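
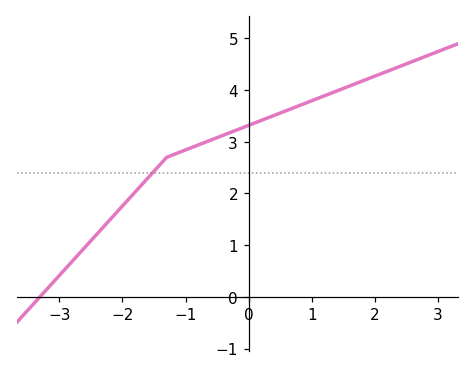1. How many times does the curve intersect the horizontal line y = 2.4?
1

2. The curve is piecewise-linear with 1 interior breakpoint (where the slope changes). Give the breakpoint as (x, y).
(-1.3, 2.7)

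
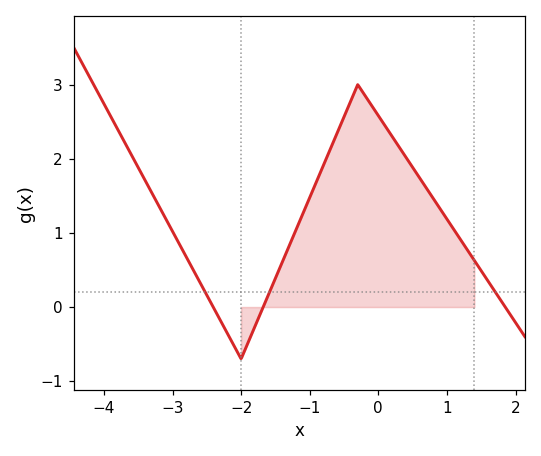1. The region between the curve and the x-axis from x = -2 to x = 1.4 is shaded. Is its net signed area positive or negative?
positive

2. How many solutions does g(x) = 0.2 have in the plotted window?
3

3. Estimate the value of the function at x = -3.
1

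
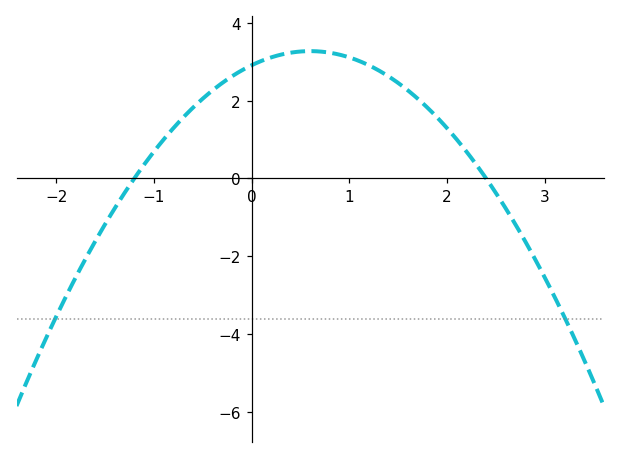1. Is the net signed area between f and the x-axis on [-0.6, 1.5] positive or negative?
positive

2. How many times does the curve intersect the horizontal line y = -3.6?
2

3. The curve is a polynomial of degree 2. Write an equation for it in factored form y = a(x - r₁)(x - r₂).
y = -1.01(x + 1.2)(x - 2.4)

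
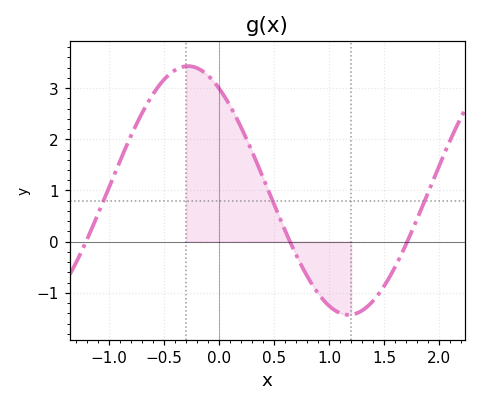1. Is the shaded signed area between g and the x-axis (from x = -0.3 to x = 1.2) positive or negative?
positive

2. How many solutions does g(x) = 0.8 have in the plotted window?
3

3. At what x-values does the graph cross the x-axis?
-1.2, 0.65, 1.7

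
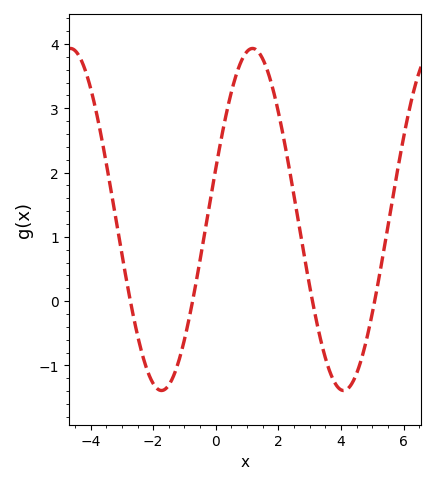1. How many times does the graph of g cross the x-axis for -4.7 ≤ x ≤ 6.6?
4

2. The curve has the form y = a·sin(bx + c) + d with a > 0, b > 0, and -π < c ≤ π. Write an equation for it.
y = 2.66sin(1.08x + 0.302) + 1.27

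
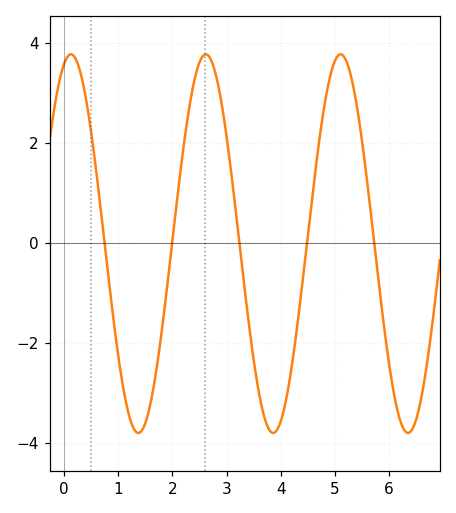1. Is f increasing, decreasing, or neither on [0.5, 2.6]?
neither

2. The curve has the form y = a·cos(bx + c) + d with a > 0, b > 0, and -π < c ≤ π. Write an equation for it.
y = 3.79cos(2.52x - 0.31) - 0.01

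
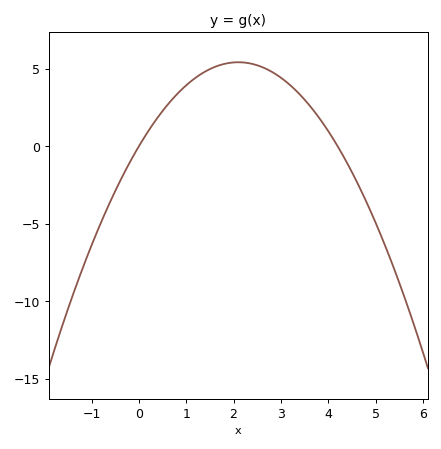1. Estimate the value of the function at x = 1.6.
5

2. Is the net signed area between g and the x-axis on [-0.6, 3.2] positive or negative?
positive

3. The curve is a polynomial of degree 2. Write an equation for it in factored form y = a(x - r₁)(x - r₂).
y = -1.23(x - 0)(x - 4.2)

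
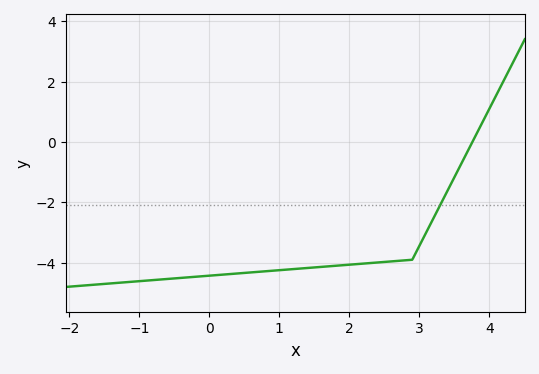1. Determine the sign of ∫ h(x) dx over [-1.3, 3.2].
negative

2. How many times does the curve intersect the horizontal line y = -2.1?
1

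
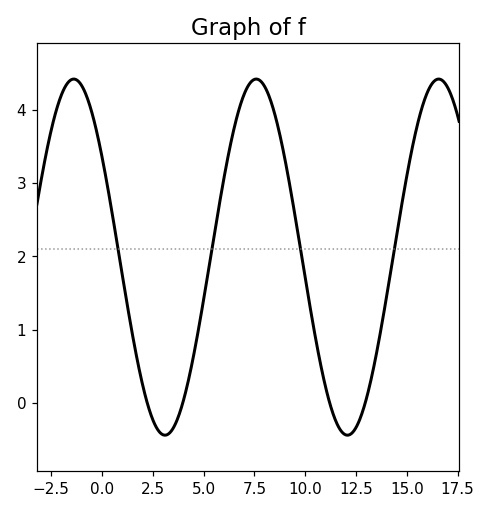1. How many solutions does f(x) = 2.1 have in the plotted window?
4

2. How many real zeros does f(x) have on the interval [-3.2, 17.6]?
4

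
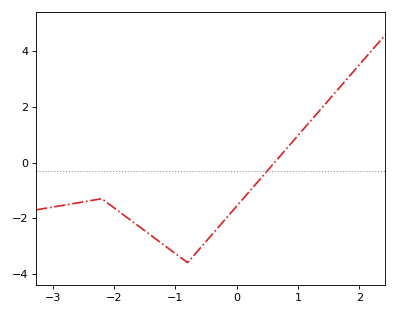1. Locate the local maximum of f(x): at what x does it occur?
-2.2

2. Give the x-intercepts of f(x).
0.6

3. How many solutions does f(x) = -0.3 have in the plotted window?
1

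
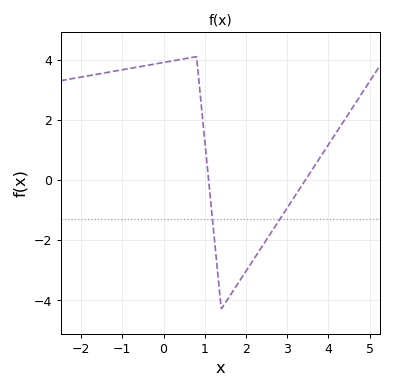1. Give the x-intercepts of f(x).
1.09, 3.44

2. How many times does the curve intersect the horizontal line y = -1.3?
2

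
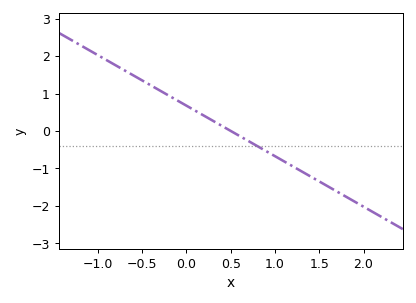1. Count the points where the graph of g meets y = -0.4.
1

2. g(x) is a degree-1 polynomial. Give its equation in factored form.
y = -1.35(x - 0.5)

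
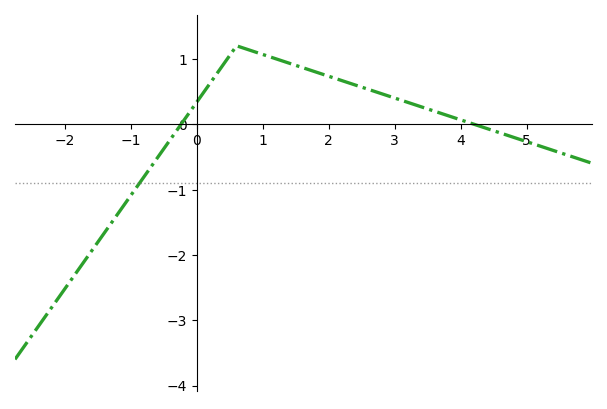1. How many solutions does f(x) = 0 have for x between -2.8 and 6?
2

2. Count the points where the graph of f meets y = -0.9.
1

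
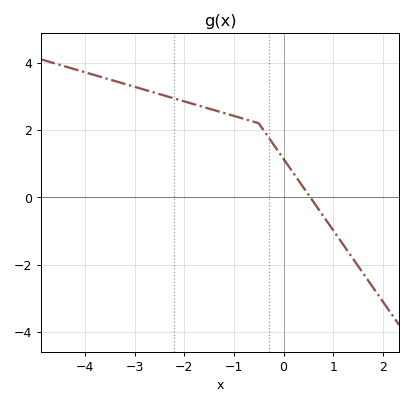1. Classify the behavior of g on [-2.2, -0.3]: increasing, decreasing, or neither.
decreasing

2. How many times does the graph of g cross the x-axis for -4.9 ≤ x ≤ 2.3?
1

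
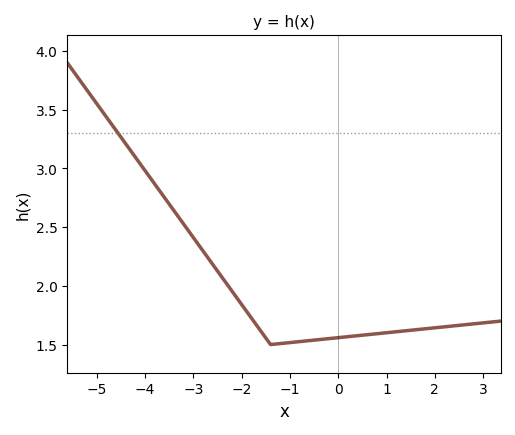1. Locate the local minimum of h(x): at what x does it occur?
-1.4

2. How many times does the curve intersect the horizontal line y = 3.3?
1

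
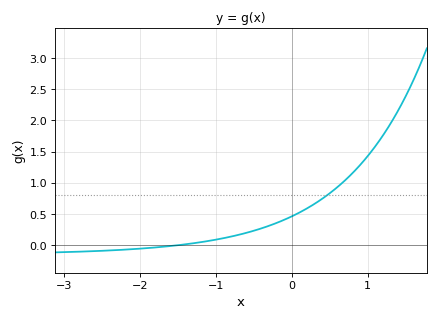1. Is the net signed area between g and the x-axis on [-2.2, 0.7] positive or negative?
positive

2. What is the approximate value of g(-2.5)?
-0.1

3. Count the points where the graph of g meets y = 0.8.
1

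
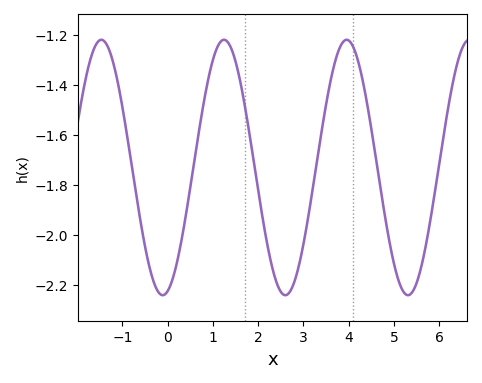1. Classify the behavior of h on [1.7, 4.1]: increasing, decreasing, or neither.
neither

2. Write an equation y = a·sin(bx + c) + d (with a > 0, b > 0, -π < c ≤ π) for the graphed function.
y = 0.51sin(2.3x - 1.3) - 1.73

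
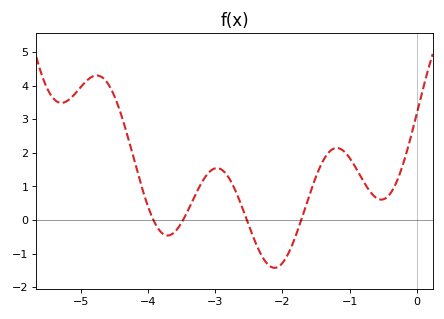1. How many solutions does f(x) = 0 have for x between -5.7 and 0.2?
4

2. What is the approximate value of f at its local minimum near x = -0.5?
0.6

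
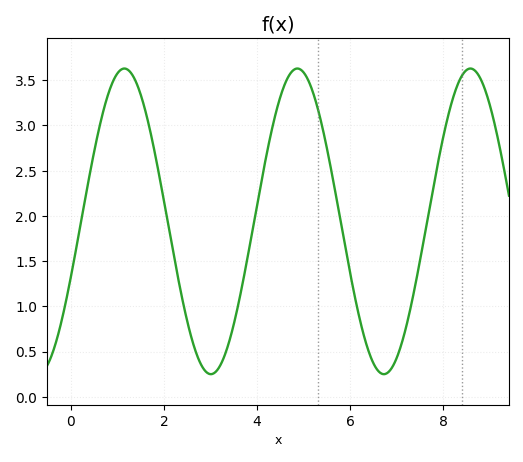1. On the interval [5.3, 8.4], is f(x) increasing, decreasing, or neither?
neither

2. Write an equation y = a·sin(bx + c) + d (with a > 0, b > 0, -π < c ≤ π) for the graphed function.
y = 1.69sin(1.7x - 0.37) + 1.94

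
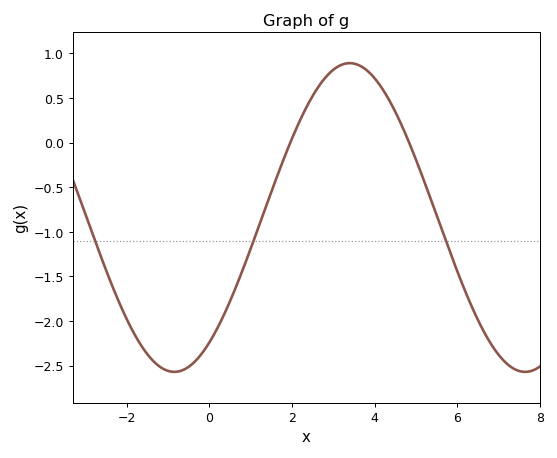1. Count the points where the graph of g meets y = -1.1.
3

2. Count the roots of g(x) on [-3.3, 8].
2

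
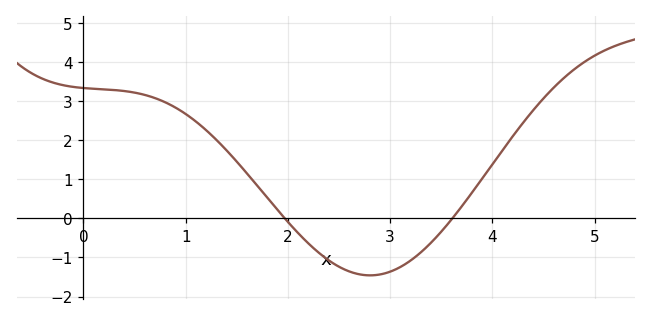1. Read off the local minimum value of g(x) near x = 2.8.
-1.46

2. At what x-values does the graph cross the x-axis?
1.97, 3.61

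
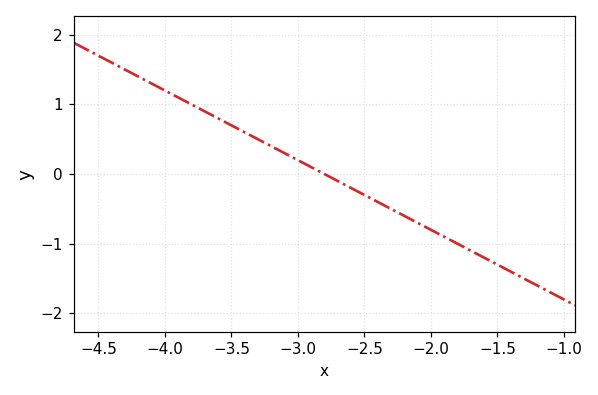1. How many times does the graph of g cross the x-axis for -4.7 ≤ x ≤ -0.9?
1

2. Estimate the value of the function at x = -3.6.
0.8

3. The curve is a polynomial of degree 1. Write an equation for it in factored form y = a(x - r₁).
y = -1(x + 2.8)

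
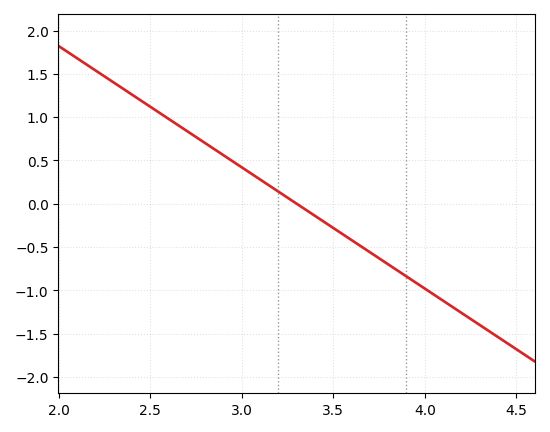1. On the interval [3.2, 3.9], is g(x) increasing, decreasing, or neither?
decreasing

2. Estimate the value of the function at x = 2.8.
0.7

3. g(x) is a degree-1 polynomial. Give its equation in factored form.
y = -1.4(x - 3.3)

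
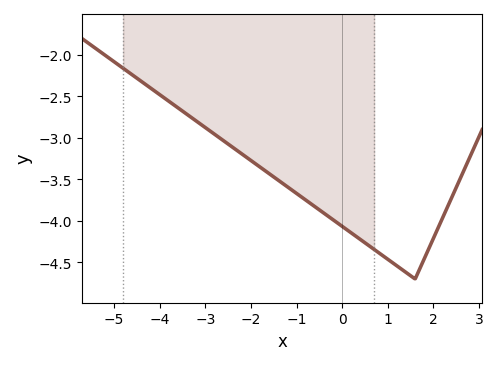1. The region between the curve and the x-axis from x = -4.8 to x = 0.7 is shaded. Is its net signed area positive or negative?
negative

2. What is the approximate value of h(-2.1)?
-3.25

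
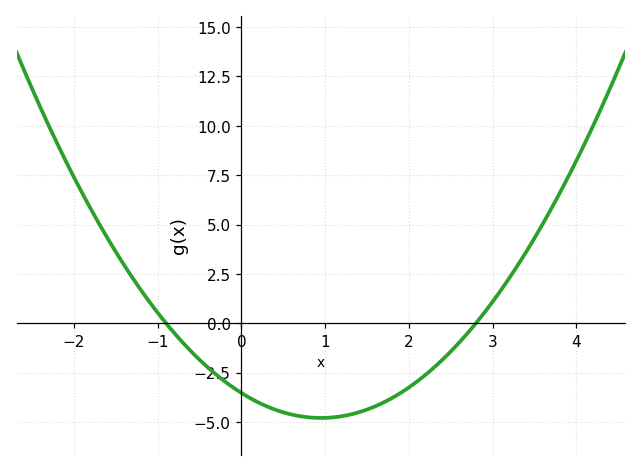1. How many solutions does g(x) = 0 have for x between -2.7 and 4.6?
2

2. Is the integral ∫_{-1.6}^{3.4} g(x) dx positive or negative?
negative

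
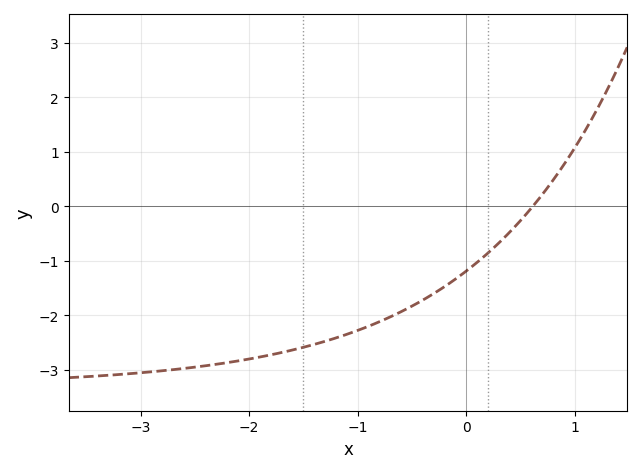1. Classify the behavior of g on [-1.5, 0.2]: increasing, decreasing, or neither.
increasing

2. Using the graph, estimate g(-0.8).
-2.12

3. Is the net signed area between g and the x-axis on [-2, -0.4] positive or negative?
negative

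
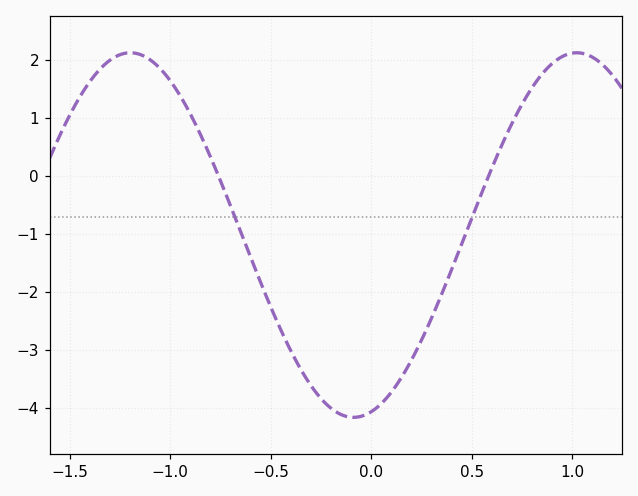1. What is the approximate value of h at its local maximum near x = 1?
2.1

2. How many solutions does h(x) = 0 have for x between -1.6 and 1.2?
2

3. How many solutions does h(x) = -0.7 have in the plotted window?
2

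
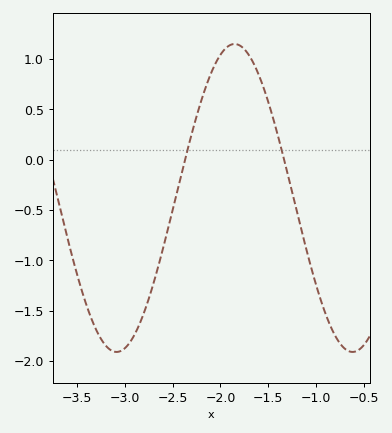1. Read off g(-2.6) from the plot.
-0.876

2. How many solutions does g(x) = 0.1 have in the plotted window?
2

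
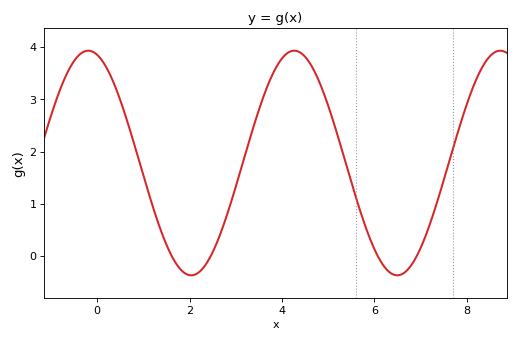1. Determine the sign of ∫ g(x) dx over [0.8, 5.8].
positive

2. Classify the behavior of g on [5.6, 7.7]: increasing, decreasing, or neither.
neither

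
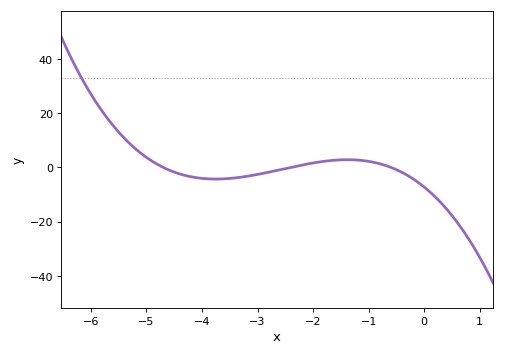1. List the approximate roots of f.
-4.7, -2.4, -0.6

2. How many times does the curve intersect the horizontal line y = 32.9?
1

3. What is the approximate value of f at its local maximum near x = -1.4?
2.83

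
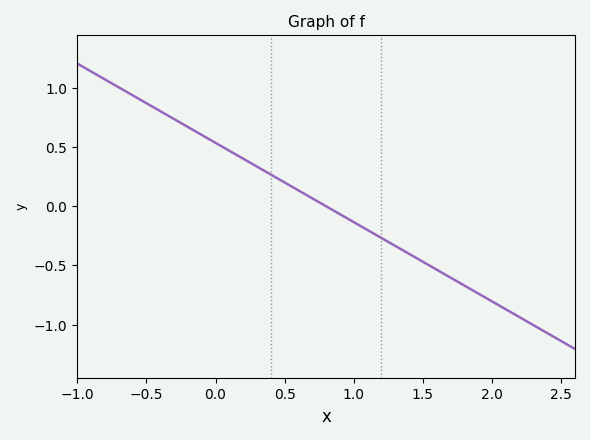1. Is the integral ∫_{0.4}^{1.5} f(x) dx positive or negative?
negative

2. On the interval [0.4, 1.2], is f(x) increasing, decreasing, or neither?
decreasing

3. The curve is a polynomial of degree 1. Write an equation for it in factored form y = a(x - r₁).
y = -0.67(x - 0.8)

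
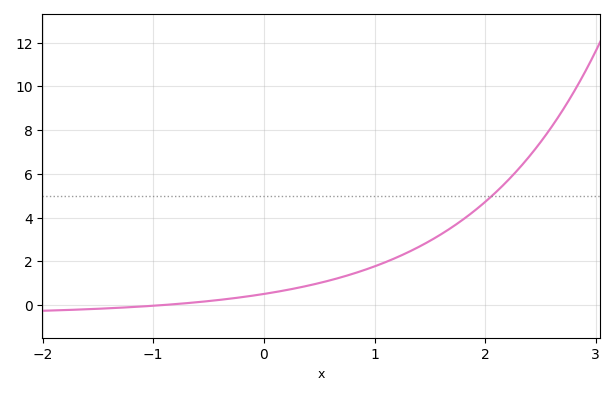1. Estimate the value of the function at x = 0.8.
1.43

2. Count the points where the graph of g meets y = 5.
1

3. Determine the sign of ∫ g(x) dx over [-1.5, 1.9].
positive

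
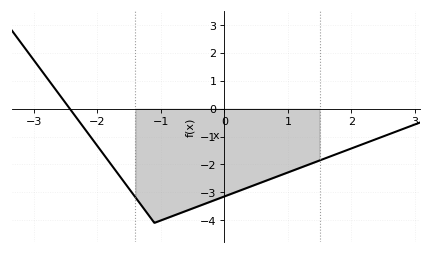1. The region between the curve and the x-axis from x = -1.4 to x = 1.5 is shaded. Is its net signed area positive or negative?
negative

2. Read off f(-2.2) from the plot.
-0.712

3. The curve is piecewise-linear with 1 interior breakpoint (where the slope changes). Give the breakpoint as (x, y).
(-1.1, -4.1)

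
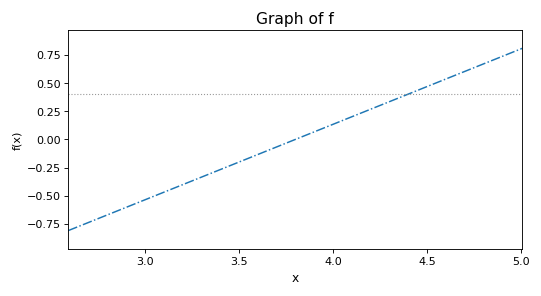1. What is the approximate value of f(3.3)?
-0.34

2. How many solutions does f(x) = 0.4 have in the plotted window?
1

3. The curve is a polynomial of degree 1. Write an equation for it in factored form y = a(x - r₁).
y = 0.67(x - 3.8)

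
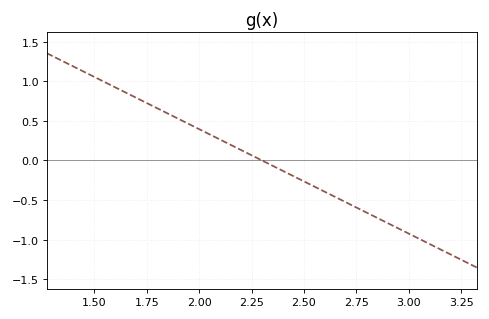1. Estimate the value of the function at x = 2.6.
-0.396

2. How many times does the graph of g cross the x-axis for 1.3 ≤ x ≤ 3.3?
1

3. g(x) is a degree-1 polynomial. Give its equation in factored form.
y = -1.32(x - 2.3)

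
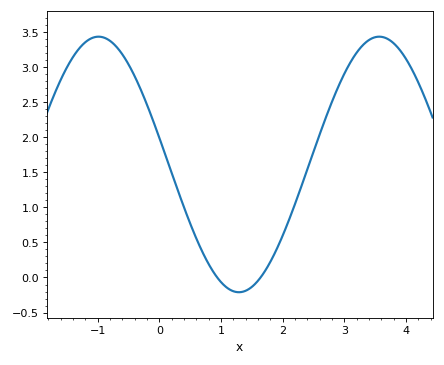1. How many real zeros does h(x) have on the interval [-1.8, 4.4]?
2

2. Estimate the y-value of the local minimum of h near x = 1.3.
-0.2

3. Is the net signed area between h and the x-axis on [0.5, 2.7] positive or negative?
positive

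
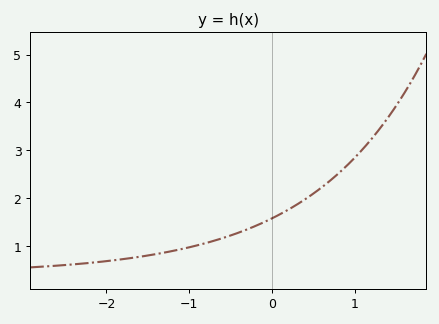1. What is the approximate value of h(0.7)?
2.37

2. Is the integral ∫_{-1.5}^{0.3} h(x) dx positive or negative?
positive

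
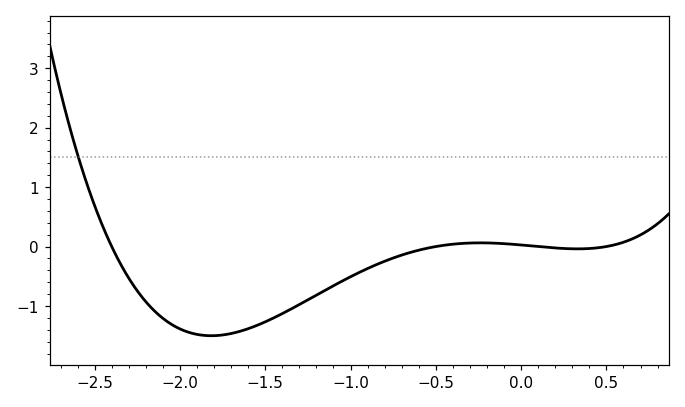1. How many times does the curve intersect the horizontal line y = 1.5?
1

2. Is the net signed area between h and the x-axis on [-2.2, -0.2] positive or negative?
negative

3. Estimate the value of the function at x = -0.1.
0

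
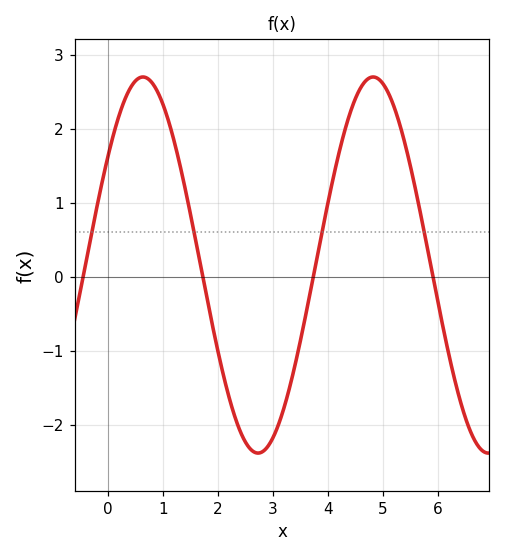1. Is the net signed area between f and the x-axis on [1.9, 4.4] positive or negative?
negative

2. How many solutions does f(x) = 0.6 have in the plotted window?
4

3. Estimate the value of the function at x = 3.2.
-1.78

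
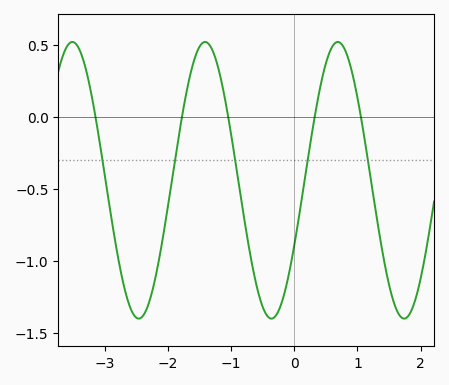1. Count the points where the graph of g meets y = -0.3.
5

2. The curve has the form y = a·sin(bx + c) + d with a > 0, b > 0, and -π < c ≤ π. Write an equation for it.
y = 0.96sin(2.99x - 0.49) - 0.44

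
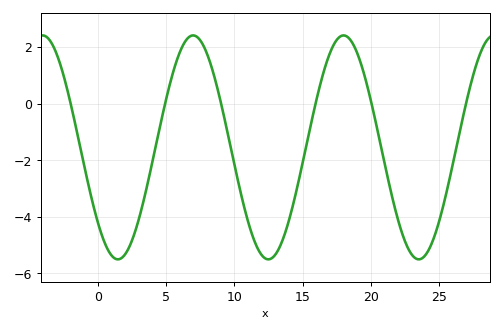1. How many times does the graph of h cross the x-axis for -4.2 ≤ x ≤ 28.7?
6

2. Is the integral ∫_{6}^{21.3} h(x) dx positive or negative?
negative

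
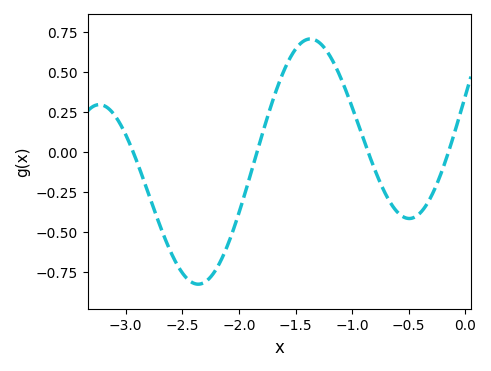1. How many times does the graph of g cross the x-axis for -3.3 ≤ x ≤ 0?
4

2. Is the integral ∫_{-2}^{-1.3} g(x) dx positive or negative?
positive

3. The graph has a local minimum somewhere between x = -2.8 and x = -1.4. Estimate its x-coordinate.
-2.36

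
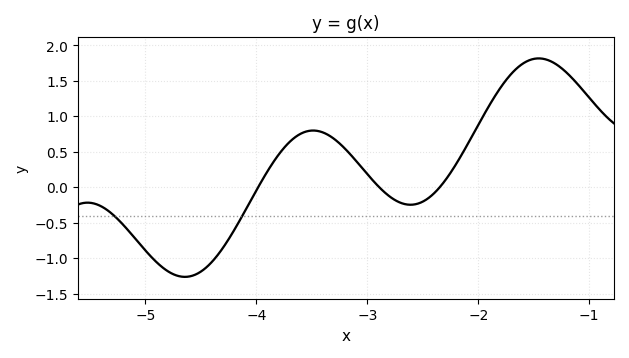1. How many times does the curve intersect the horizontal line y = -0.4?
2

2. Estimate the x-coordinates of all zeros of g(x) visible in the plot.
-4, -2.9, -2.3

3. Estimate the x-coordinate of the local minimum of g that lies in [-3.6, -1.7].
-2.6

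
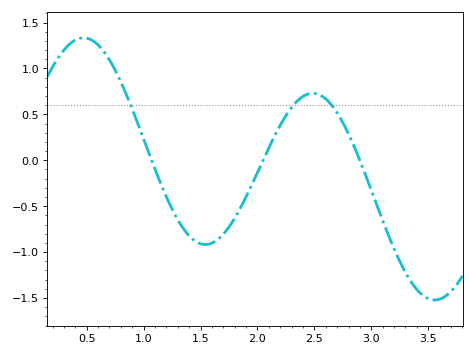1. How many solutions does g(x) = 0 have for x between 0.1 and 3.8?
3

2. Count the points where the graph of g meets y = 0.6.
3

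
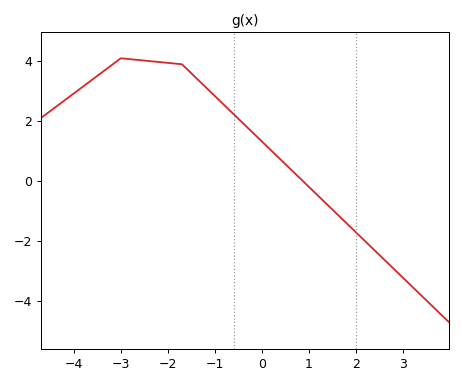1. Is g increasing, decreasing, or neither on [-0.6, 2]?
decreasing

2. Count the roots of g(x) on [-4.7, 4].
1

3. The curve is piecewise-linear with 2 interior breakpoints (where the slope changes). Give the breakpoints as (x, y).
(-3, 4.1); (-1.7, 3.9)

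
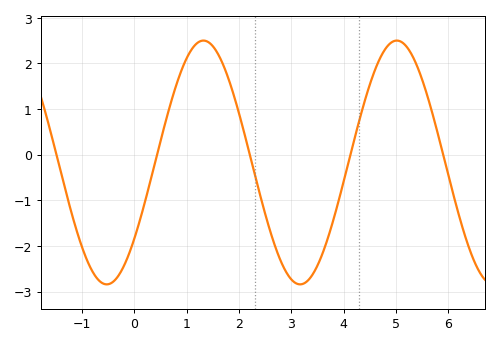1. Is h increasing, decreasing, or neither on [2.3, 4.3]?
neither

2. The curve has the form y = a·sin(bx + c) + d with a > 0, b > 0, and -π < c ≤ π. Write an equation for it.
y = 2.67sin(1.7x - 0.67) - 0.17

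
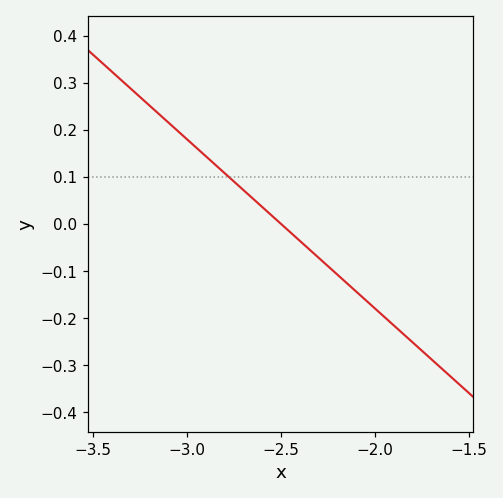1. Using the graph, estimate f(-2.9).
0.14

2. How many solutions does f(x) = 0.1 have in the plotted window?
1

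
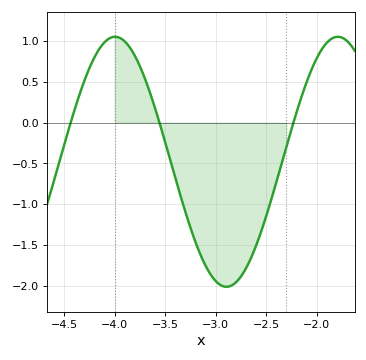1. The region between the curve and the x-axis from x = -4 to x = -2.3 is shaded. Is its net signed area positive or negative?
negative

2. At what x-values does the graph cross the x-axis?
-4.45, -3.55, -2.25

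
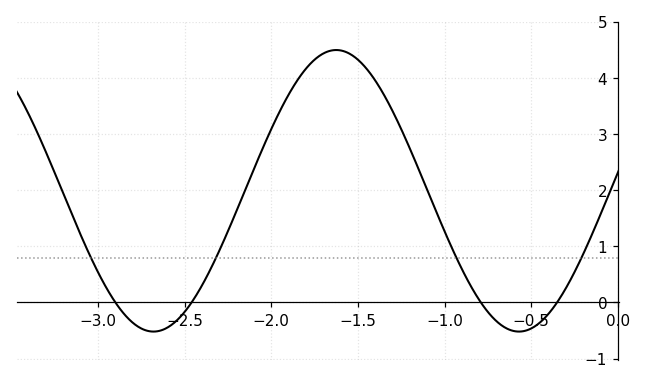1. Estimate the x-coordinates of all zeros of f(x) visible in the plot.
-2.9, -2.45, -0.8, -0.35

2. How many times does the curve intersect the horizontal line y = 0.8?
4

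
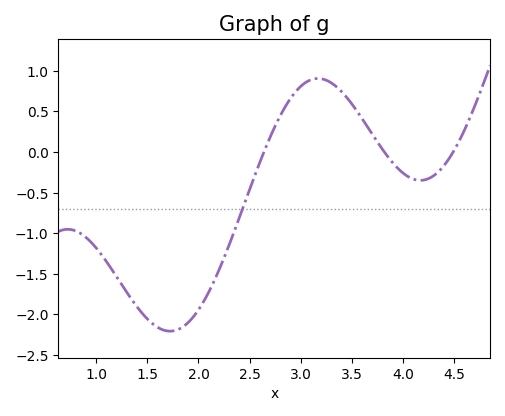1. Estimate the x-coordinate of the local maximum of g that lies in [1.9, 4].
3.2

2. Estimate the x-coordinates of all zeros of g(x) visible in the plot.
2.6, 3.8, 4.5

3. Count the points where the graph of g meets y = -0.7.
1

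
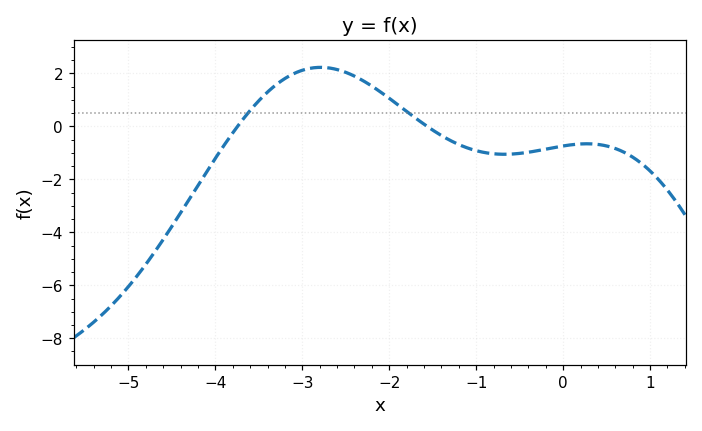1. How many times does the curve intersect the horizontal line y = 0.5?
2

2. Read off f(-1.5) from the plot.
-0.14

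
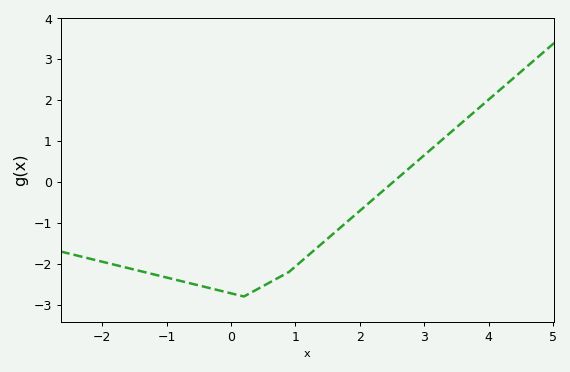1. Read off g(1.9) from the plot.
-0.8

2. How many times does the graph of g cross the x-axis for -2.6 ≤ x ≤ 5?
1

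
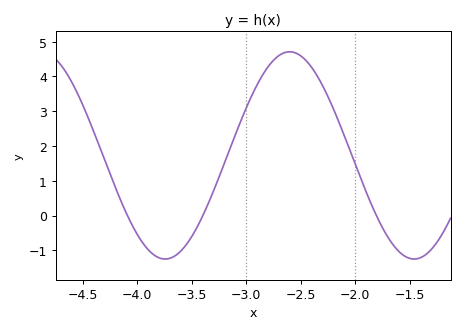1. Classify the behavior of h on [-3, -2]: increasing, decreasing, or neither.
neither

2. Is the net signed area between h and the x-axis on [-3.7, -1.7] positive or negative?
positive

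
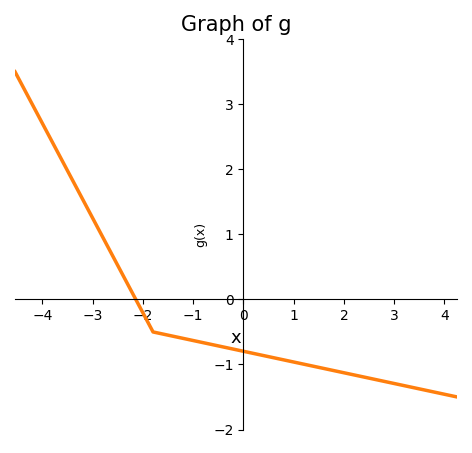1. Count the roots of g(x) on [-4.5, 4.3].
1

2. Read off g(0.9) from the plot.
-0.9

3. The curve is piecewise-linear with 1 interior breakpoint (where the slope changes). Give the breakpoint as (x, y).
(-1.8, -0.5)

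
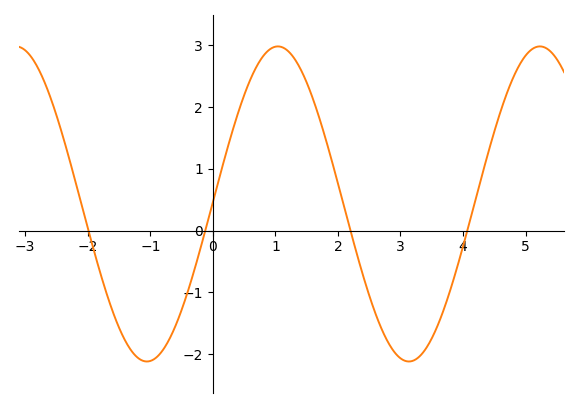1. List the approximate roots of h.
-2, -0.2, 2.2, 4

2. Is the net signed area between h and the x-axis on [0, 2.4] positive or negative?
positive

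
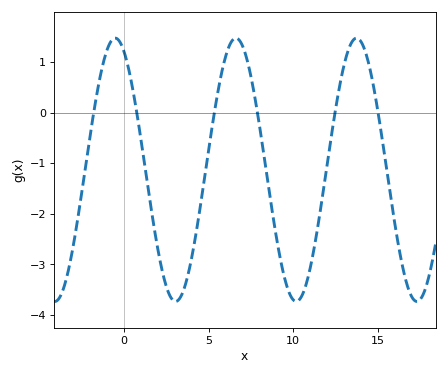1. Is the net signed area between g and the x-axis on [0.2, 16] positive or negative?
negative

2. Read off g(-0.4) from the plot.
1.46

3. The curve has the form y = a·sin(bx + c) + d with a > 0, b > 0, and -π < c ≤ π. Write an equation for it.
y = 2.6sin(0.88x + 2.03) - 1.13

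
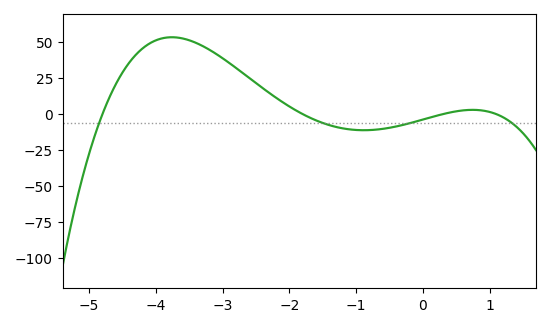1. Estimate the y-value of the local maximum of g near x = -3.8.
54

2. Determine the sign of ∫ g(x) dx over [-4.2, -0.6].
positive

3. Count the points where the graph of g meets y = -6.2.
4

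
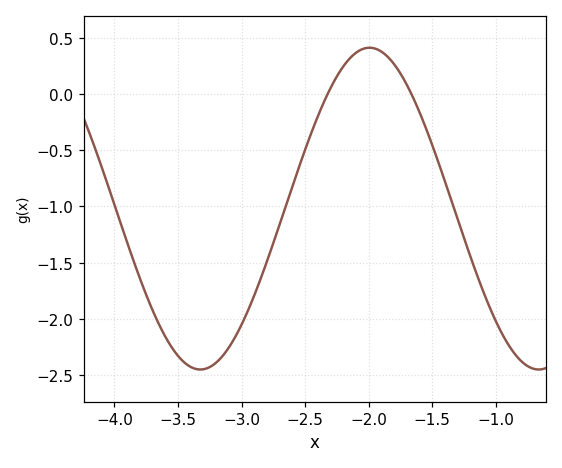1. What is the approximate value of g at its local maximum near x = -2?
0.4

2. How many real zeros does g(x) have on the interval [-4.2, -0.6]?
2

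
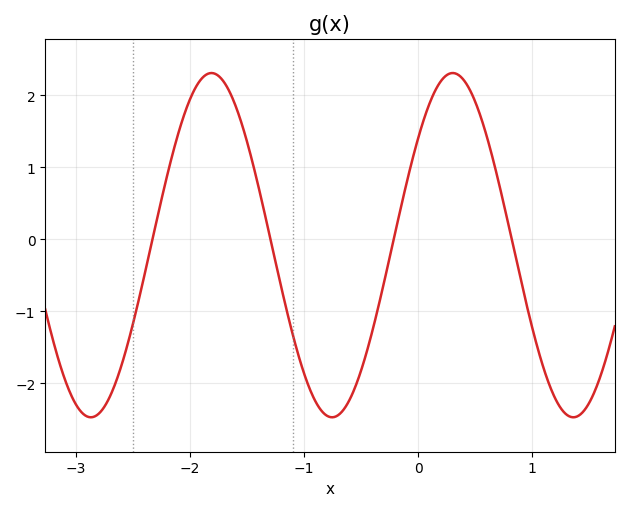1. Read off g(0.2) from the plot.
2.2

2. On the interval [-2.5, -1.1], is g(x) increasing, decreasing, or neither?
neither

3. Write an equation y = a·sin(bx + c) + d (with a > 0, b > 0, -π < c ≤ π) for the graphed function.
y = 2.39sin(2.97x + 0.67) - 0.08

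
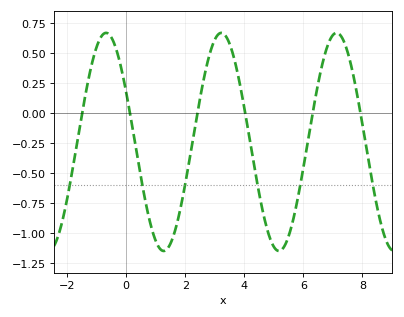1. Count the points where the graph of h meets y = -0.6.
6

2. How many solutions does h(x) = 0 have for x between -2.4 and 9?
6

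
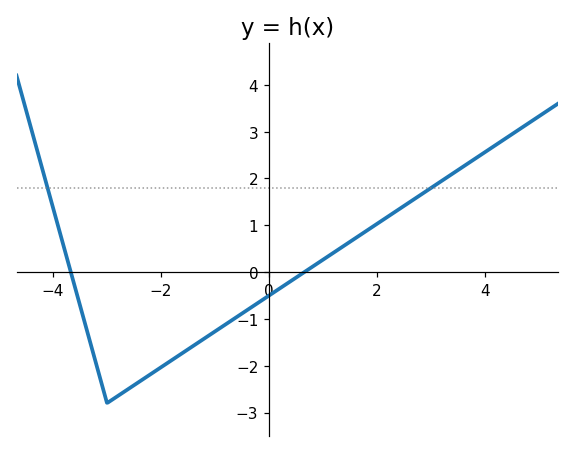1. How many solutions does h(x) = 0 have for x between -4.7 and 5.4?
2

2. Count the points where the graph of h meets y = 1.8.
2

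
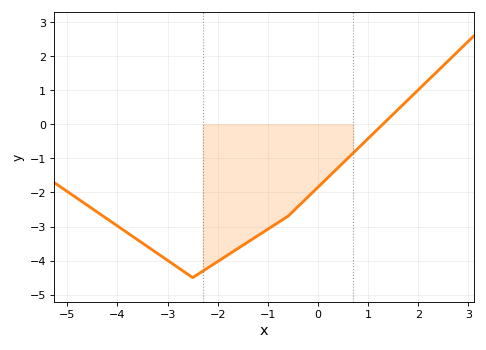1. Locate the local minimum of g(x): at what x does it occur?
-2.5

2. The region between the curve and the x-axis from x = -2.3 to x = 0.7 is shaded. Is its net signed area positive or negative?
negative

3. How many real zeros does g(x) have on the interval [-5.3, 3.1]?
1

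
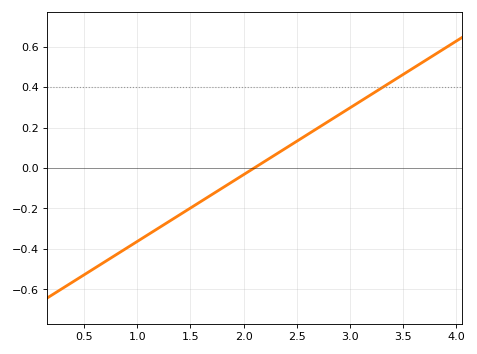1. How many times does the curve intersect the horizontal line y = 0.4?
1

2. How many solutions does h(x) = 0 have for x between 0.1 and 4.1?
1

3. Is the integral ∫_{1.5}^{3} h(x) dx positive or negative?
positive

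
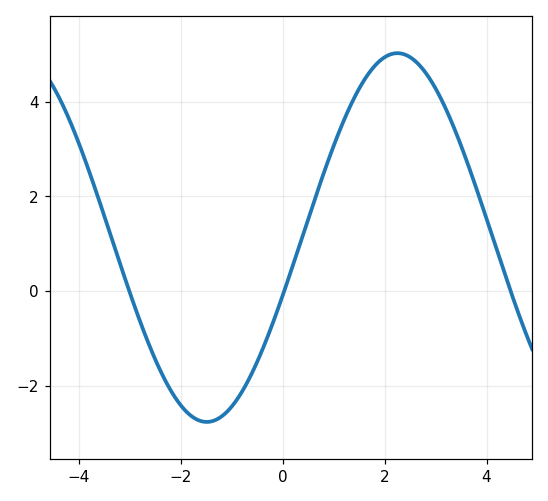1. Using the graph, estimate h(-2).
-2.41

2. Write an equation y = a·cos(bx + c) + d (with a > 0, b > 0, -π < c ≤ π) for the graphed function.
y = 3.9cos(0.84x - 1.89) + 1.13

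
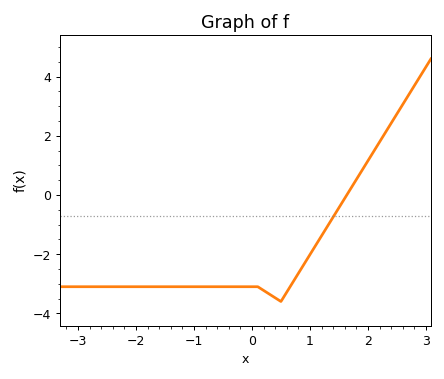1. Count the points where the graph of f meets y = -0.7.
1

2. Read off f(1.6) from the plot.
-0.2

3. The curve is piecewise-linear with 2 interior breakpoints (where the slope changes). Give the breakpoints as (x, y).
(0.1, -3.1); (0.5, -3.6)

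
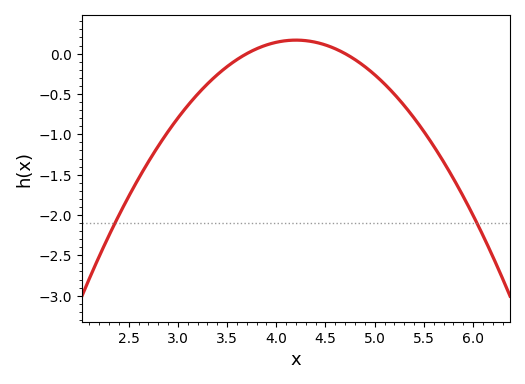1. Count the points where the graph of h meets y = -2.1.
2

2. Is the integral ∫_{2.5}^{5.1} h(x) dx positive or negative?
negative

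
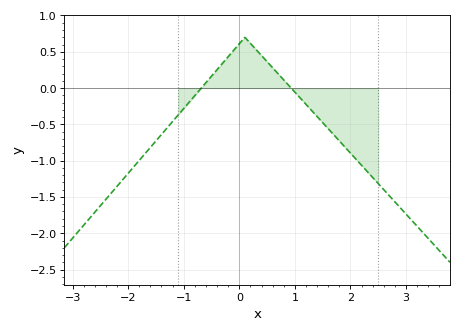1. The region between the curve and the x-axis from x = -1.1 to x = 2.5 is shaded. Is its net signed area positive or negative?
negative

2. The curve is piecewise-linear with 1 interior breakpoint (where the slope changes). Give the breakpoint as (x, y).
(0.1, 0.7)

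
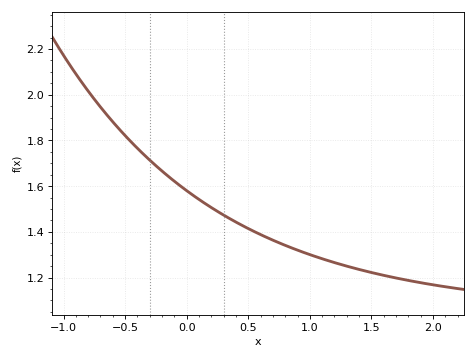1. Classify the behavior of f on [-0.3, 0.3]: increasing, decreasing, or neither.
decreasing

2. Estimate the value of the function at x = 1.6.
1.2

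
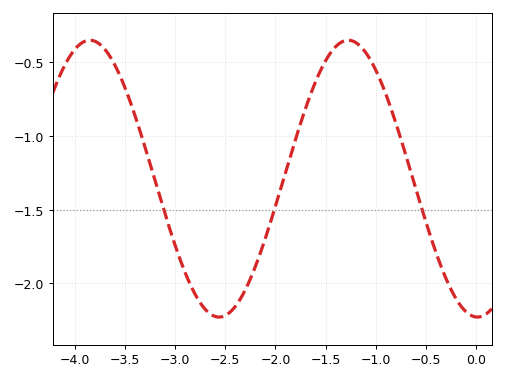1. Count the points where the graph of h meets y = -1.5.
3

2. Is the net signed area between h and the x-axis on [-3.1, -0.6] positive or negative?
negative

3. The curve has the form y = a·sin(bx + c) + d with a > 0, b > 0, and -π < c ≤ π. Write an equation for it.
y = 0.94sin(2.4x - 1.6) - 1.29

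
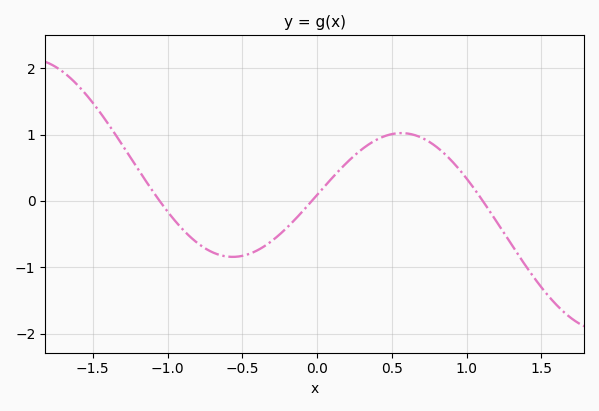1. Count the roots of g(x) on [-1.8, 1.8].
3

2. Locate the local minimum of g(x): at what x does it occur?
-0.55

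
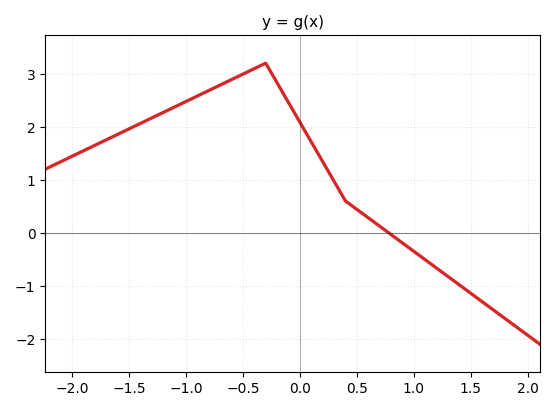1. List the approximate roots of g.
0.8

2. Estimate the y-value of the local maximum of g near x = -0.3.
3.2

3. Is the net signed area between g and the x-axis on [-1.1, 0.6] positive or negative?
positive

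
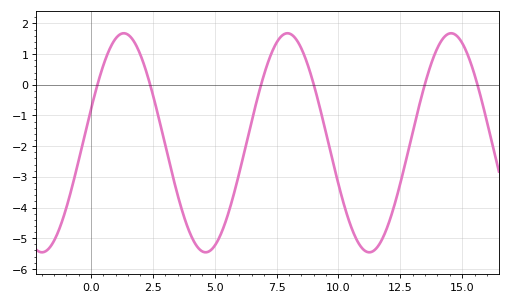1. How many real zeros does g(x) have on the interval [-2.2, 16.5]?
6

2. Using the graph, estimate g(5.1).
-5.11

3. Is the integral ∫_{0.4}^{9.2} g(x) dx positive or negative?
negative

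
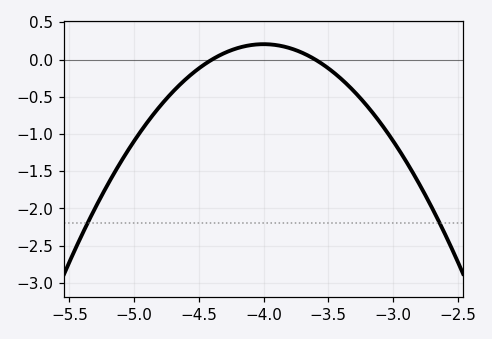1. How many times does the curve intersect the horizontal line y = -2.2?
2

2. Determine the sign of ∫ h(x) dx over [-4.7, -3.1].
negative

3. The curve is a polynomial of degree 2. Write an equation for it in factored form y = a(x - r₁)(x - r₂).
y = -1.3(x + 4.4)(x + 3.6)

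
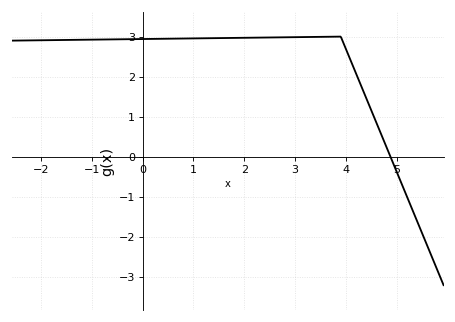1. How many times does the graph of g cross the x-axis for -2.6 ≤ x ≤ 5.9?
1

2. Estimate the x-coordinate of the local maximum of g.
3.9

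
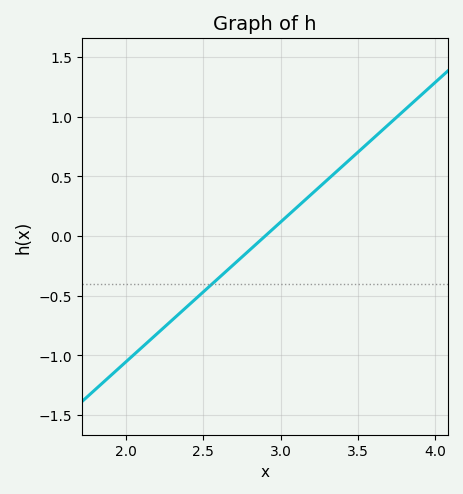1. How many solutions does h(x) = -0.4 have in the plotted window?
1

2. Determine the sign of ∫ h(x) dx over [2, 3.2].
negative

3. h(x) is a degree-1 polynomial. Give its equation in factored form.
y = 1.17(x - 2.9)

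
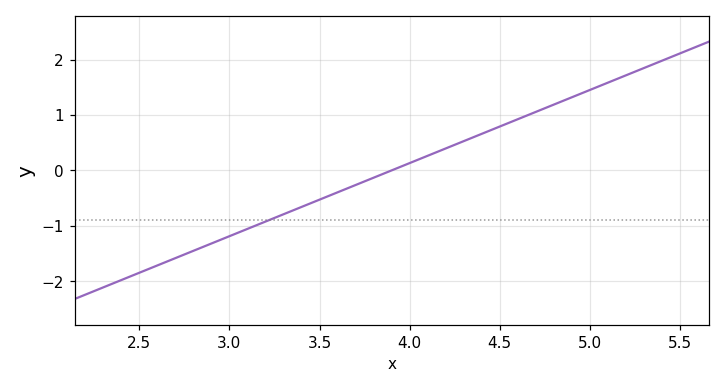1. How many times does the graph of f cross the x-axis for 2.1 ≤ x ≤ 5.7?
1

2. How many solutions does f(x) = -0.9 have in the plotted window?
1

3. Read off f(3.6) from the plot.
-0.4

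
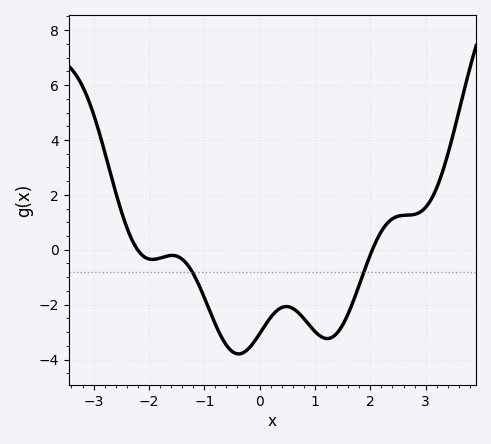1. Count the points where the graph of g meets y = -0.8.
2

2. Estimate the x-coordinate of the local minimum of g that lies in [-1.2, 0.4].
-0.38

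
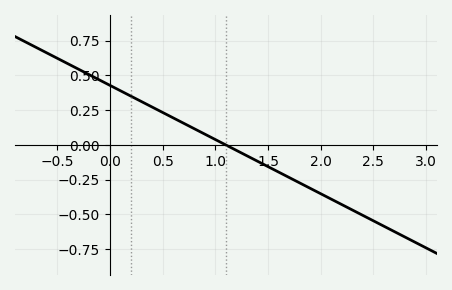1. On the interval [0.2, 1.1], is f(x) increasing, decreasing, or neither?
decreasing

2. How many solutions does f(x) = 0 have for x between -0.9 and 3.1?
1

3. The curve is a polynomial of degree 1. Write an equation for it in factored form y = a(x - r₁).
y = -0.39(x - 1.1)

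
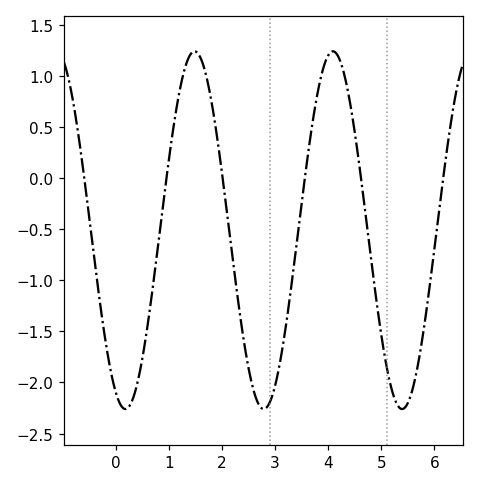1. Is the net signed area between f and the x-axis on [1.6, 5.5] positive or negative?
negative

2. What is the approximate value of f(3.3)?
-1.08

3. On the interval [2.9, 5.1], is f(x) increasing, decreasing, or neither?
neither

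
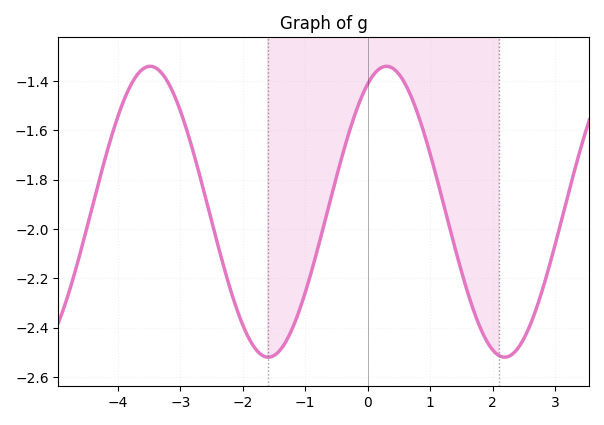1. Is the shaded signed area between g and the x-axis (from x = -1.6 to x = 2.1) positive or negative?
negative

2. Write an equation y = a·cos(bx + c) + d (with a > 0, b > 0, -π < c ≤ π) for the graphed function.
y = 0.59cos(1.66x - 0.5) - 1.93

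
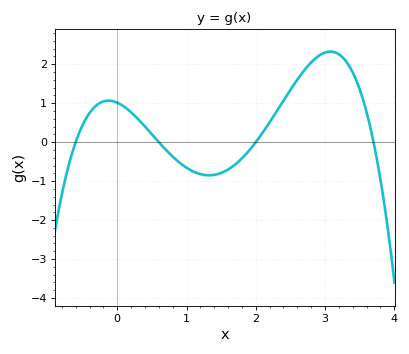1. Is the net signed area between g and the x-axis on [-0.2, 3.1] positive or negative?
positive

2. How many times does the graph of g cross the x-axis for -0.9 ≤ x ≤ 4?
4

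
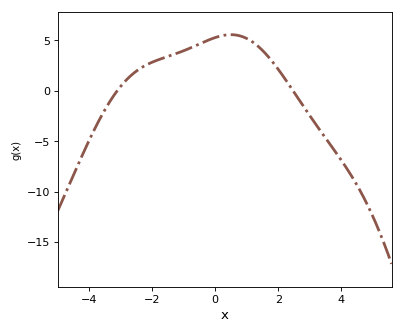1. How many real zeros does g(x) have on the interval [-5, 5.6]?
2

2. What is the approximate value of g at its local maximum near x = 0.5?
5.5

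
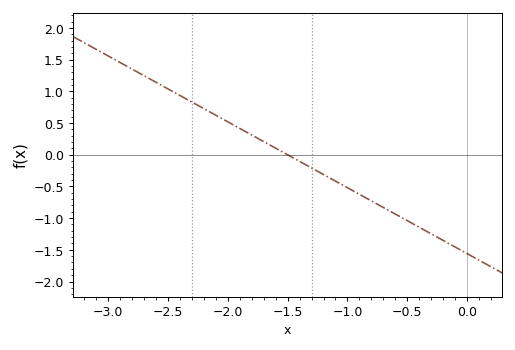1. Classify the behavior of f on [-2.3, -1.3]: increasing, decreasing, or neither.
decreasing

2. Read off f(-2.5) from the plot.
1.05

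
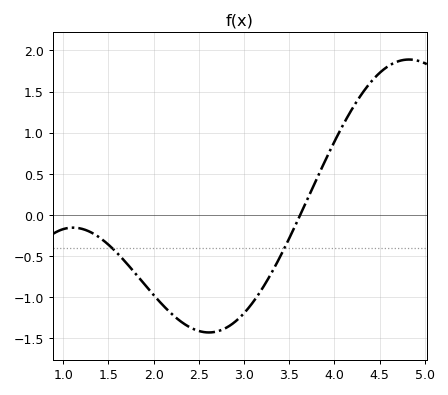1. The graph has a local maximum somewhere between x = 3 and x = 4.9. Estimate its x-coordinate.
4.8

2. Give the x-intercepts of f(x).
3.6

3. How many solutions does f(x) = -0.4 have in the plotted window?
2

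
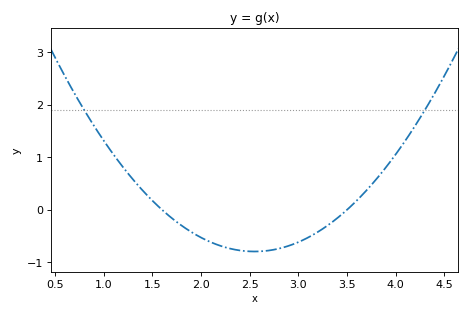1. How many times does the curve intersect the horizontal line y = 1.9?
2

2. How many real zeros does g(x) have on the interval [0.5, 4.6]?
2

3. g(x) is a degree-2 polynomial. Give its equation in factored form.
y = 0.88(x - 1.6)(x - 3.5)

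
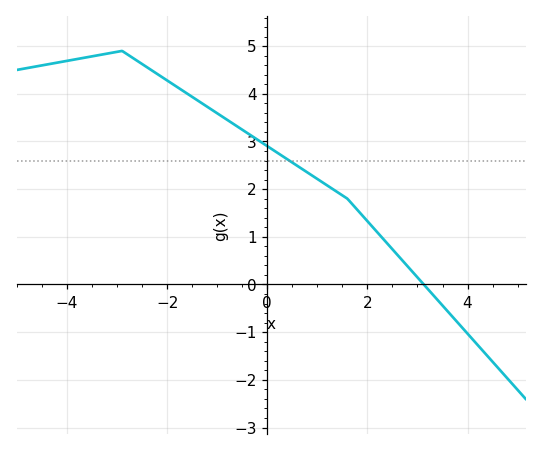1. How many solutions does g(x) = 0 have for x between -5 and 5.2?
1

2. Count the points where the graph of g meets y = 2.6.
1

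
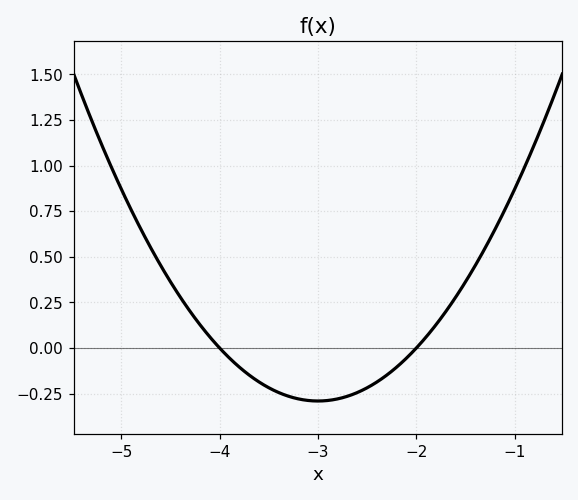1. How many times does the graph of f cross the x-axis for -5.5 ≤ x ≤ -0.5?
2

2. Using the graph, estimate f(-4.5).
0.363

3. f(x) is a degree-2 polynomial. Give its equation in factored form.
y = 0.29(x + 4)(x + 2)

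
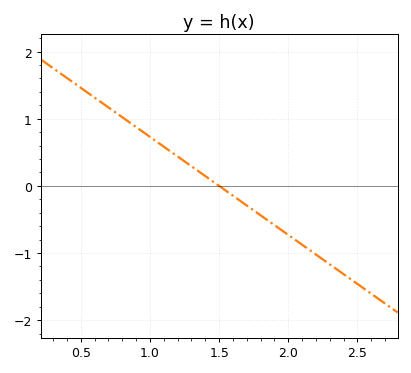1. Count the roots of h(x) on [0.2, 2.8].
1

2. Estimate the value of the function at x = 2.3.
-1.17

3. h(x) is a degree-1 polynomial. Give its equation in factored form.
y = -1.46(x - 1.5)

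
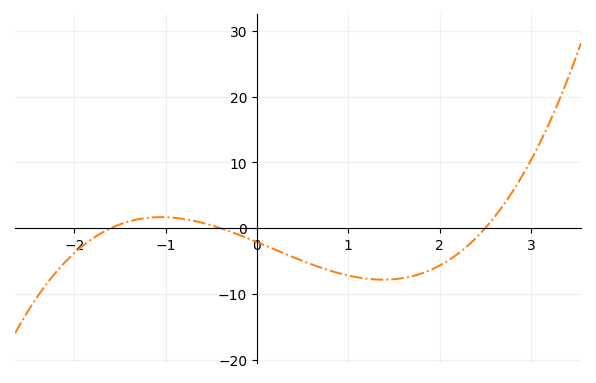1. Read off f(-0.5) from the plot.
0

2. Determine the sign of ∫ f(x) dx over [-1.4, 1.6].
negative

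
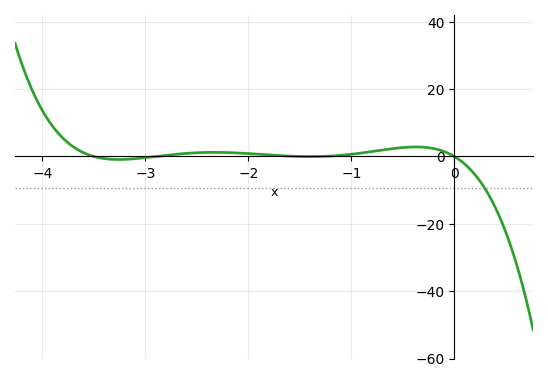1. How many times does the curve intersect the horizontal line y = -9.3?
1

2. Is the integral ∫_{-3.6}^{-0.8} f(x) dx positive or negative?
positive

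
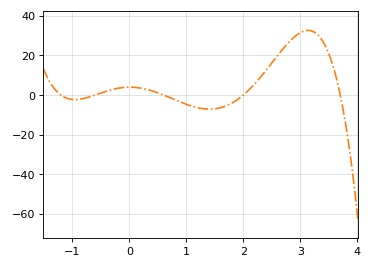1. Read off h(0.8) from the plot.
-2.42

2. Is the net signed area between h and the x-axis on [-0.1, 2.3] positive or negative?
negative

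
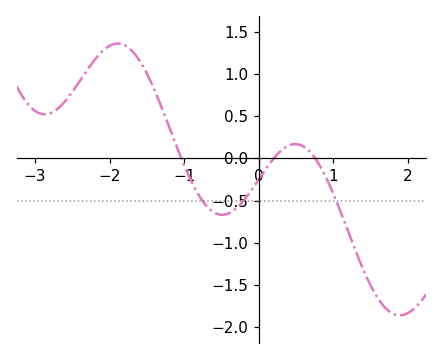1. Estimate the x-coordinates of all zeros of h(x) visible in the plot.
-1, 0.2, 0.8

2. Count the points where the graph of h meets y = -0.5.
3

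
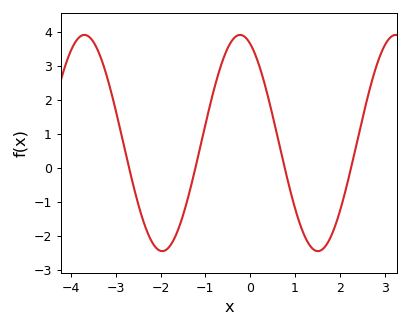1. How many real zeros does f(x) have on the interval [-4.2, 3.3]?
4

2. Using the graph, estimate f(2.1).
-0.8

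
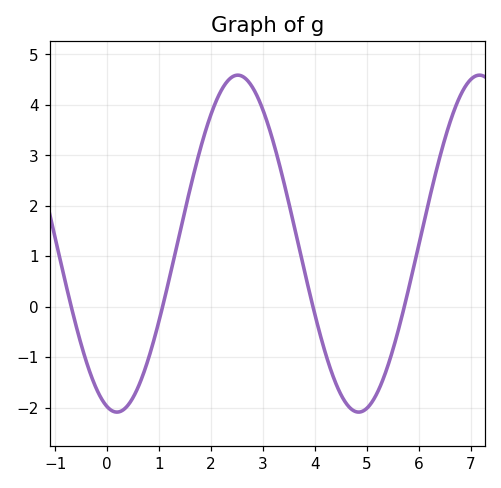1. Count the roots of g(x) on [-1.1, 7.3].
4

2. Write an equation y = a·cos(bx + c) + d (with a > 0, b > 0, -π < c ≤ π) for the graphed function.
y = 3.34cos(1.35x + 2.89) + 1.25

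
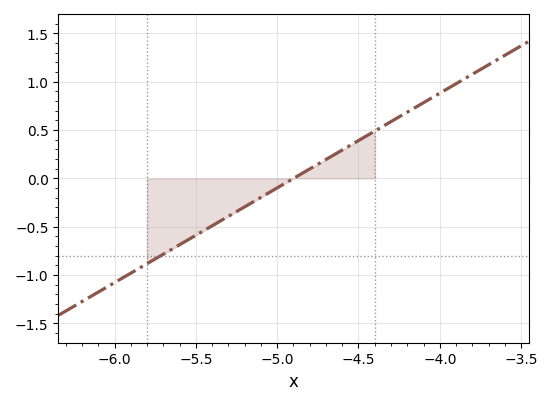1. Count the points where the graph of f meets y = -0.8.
1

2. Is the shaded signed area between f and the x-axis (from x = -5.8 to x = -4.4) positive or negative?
negative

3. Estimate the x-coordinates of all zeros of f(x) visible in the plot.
-4.9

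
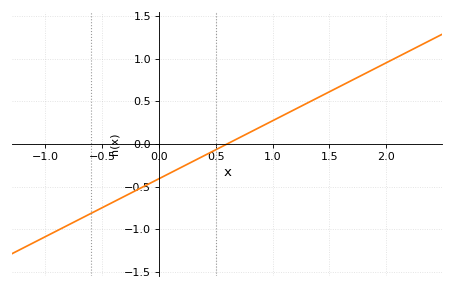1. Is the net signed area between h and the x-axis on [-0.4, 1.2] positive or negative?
negative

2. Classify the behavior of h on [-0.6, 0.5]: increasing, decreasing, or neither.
increasing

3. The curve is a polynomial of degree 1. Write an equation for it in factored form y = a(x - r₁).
y = 0.68(x - 0.6)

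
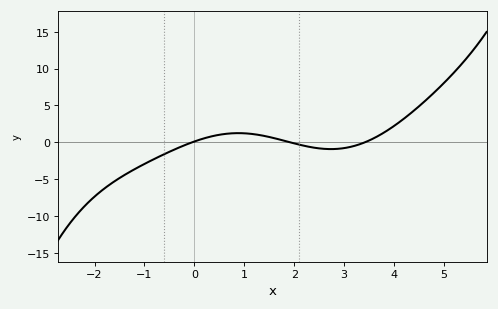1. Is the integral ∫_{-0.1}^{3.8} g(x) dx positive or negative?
positive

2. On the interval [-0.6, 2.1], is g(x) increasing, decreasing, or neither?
neither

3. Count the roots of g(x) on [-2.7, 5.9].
3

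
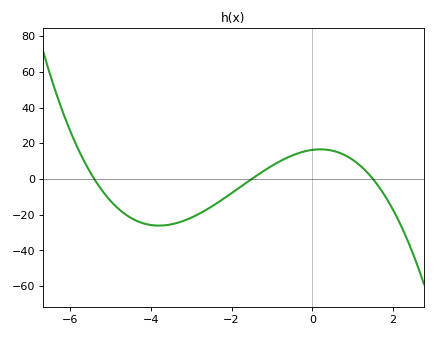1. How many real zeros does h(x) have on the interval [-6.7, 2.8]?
3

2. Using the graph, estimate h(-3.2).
-23.6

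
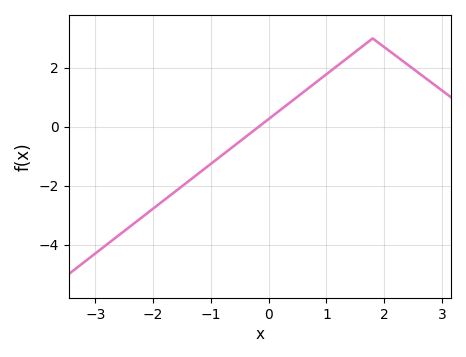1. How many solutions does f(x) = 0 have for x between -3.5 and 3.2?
1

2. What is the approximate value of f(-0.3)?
-0.194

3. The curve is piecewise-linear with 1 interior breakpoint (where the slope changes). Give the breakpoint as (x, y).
(1.8, 3)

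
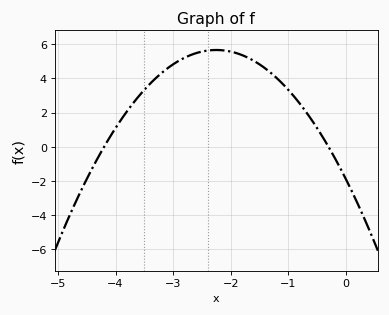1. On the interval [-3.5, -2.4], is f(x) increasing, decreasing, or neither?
increasing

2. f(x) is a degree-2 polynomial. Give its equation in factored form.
y = -1.49(x + 4.2)(x + 0.3)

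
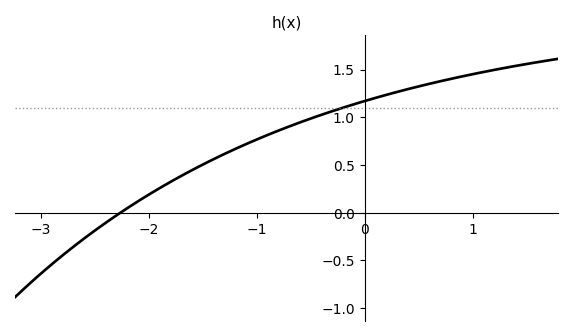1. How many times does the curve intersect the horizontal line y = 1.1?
1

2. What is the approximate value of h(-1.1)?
0.718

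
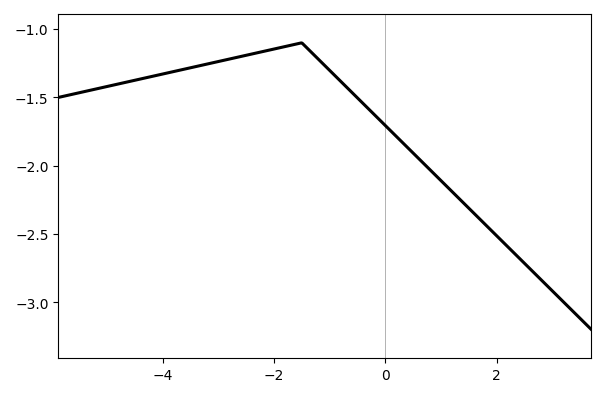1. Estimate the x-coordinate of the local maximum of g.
-1.6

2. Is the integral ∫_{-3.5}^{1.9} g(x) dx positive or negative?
negative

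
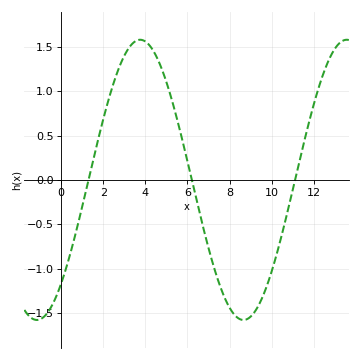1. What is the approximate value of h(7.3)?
-1.02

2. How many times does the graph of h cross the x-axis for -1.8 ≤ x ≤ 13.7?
3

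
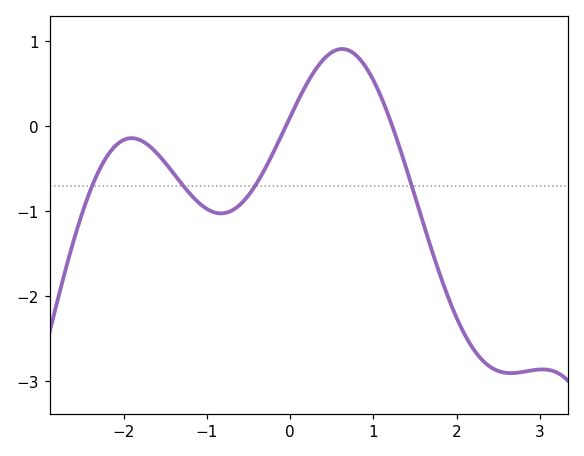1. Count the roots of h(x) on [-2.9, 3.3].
2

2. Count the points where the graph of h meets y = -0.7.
4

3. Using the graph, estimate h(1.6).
-1.1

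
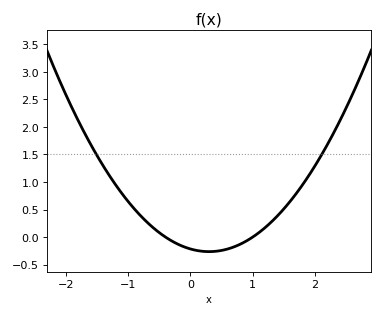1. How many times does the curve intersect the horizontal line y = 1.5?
2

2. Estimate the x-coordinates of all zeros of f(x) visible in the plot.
-0.4, 1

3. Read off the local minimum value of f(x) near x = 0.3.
-0.25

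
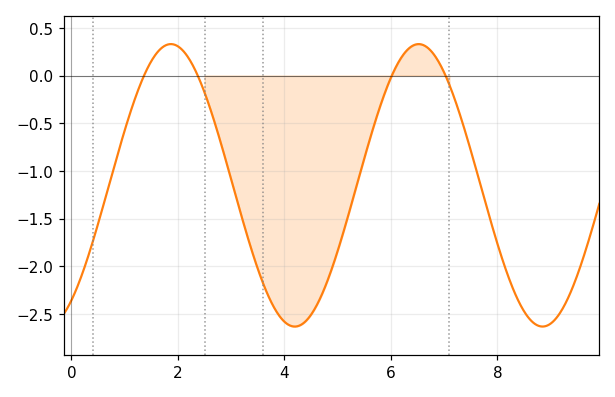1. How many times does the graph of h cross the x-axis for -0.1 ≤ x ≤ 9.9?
4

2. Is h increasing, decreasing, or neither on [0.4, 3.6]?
neither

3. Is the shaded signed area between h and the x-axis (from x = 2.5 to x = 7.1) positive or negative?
negative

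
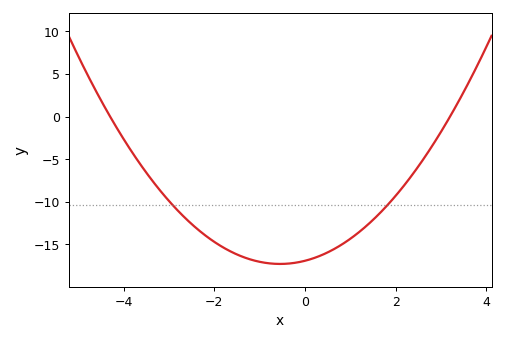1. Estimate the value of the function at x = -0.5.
-17.3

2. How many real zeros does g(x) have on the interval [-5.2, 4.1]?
2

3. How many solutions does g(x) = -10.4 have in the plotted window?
2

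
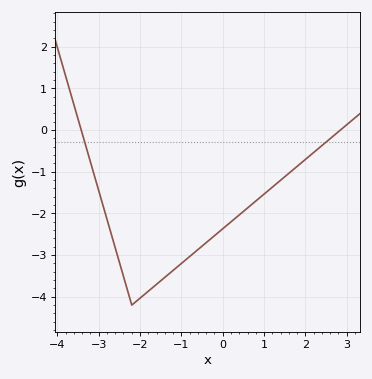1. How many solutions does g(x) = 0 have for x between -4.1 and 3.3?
2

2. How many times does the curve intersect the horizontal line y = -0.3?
2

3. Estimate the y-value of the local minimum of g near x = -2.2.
-4.2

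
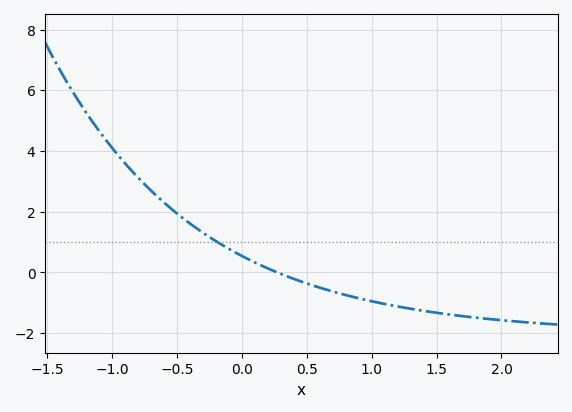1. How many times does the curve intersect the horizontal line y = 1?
1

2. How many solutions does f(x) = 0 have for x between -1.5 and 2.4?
1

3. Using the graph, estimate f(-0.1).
0.774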